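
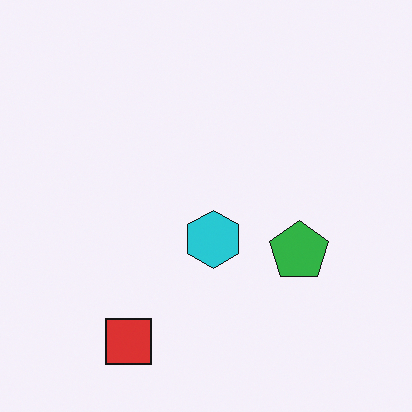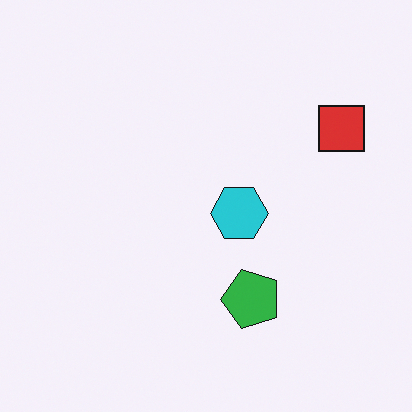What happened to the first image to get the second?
The second image is the first transposed (reflected across the top-left ↔ bottom-right diagonal).

Shapes have swapped their row and column positions — what was in the top-right is now in the bottom-left — a diagonal reflection.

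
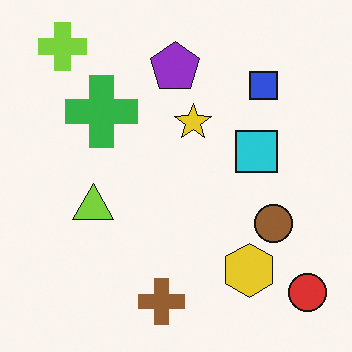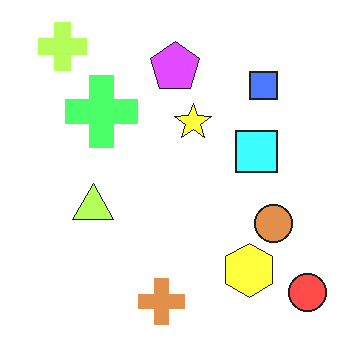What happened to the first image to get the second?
The transformation is: substantially brightened.

Every pixel — background and shapes alike — is uniformly brightened.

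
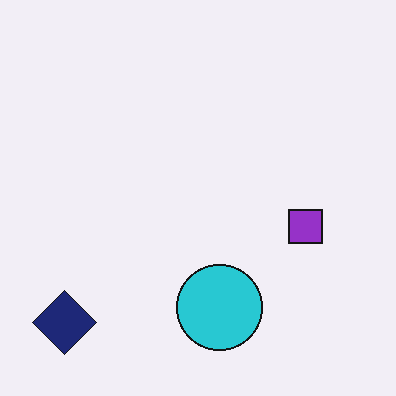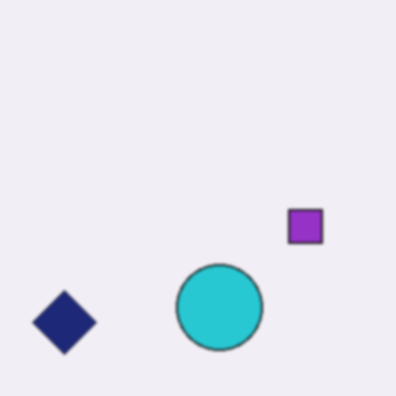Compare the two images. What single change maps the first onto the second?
It was lightly blurred.

Shape edges and outlines are uniformly softened across the whole image.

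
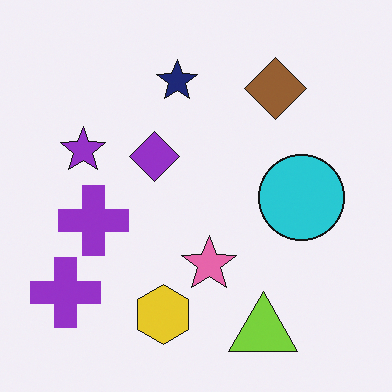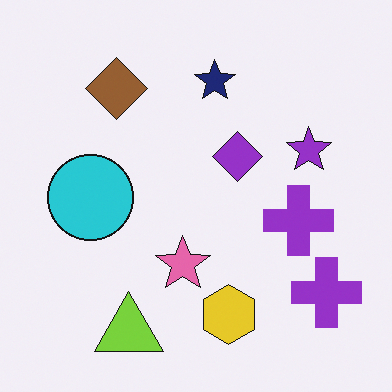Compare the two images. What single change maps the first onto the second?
It was flipped horizontally (left ↔ right).

The purple star is in the left of the first image and the right of the second — shapes on opposite sides of the vertical midline have swapped in a mirror flip.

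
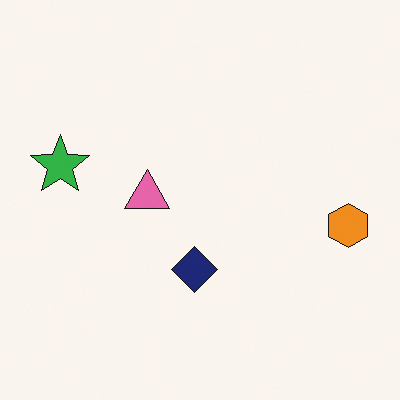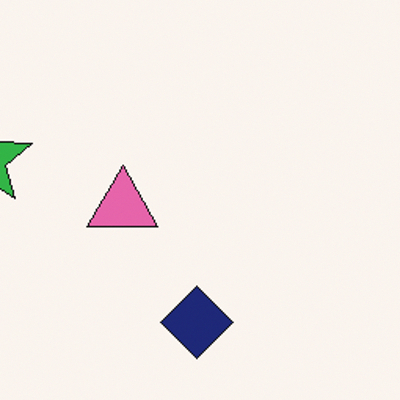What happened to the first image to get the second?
This is the original image cropped slightly and scaled back up.

The visible shapes are larger and the field of view is narrower; shapes near the original edges may be partly or wholly outside the frame — a crop-and-rescale.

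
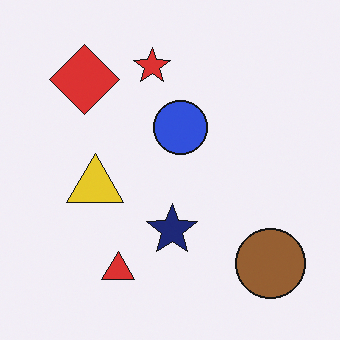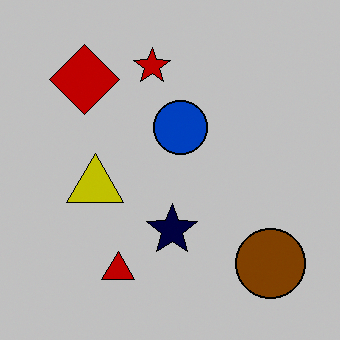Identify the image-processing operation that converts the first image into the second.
Aggressively posterized.

Each flat color has snapped to a coarser quantized level — most visibly, the near-white background has dropped to a flat grey.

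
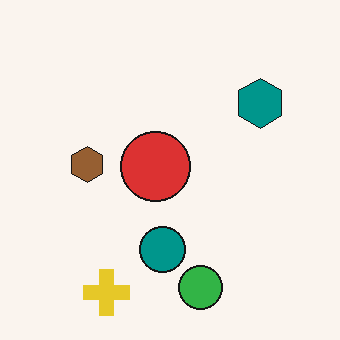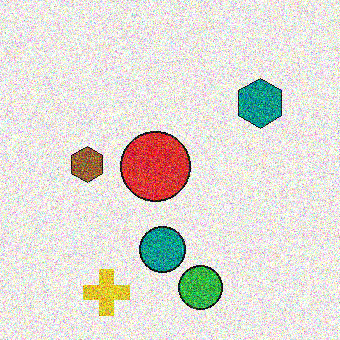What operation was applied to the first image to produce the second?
Degraded with heavy additive noise.

Random speckle covers the whole image, including the flat background.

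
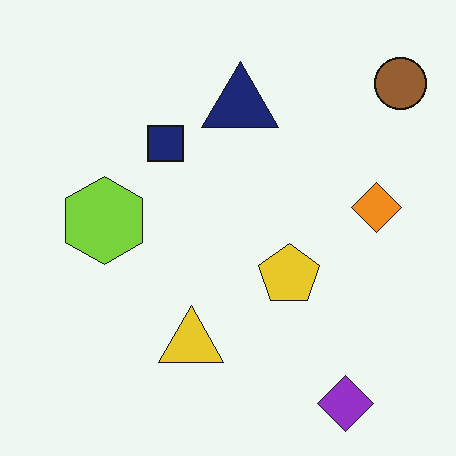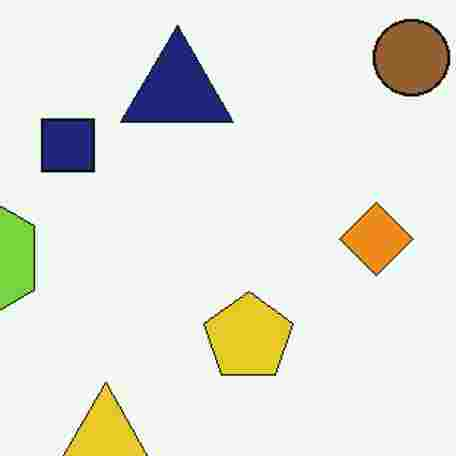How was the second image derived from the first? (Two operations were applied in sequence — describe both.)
The second image is the first cropped slightly and scaled back up, then degraded with heavy JPEG compression.

The visible shapes are larger and the field of view is narrower; shapes near the original edges may be partly or wholly outside the frame — a crop-and-rescale. Blocky 8×8 compression artifacts appear around shape edges and the flat background shows ringing — characteristic JPEG degradation.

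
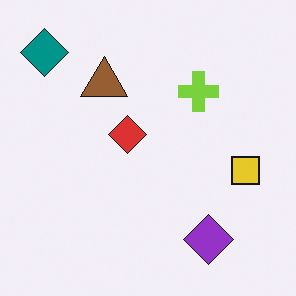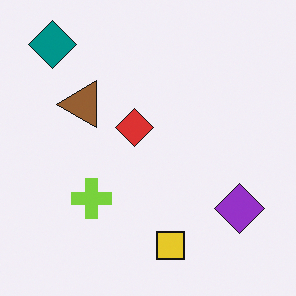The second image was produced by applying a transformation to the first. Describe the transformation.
The second image is the first transposed (reflected across the top-left ↔ bottom-right diagonal).

Shapes have swapped their row and column positions — what was in the top-right is now in the bottom-left — a diagonal reflection.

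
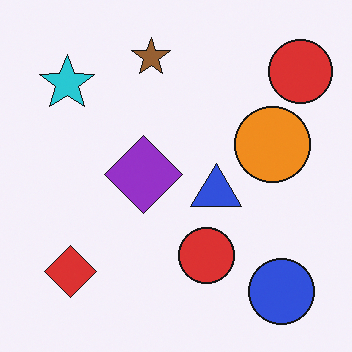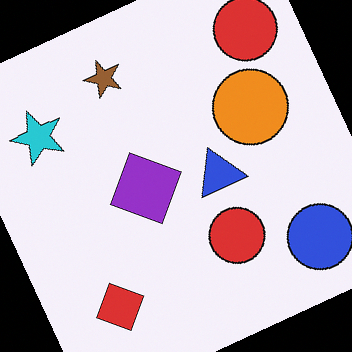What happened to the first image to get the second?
The second image is the first rotated counter-clockwise by a moderate amount.

Every shape is tilted by the same angle and the image corners show triangular fill wedges — a whole-image rotation by a non-right angle.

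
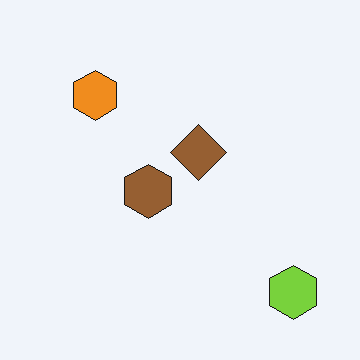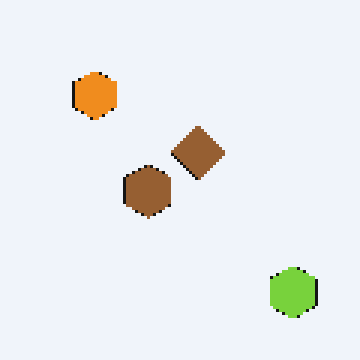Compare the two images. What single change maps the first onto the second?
This is the original image mildly pixelated.

Shapes are reduced to large square blocks; fine edges and outlines are lost — a downscale-then-upscale (mosaic) effect.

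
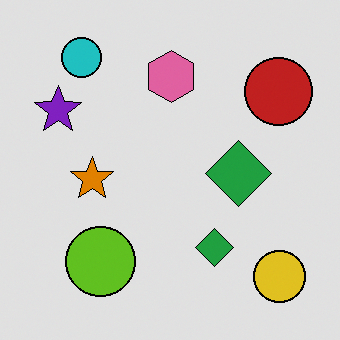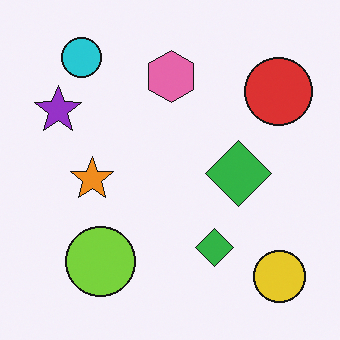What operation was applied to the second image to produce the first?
The transformation is: moderately posterized.

Each flat color has snapped to a coarser quantized level — most visibly, the near-white background has dropped to a flat grey.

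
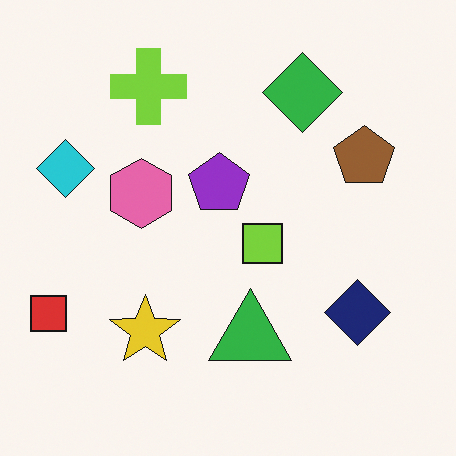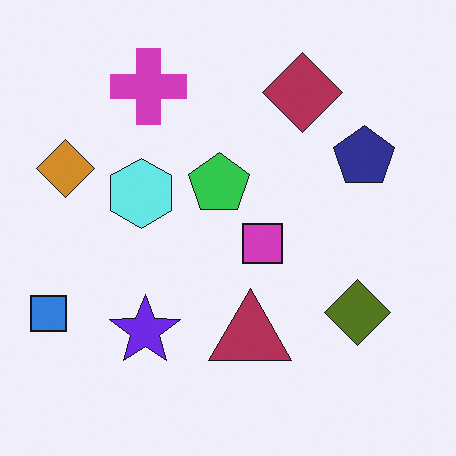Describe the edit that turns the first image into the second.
This is the original image hue-shifted by a large amount.

Every shape's color has rotated by the same amount around the hue wheel — a uniform hue shift.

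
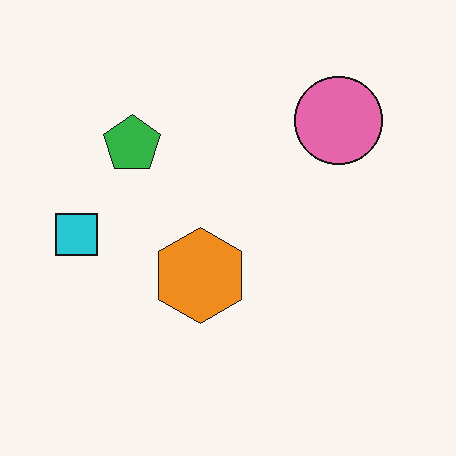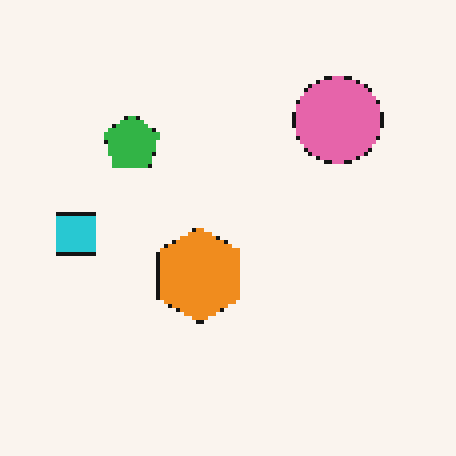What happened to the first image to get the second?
The image was lightly pixelated (a mild mosaic effect).

Shapes are reduced to large square blocks; fine edges and outlines are lost — a downscale-then-upscale (mosaic) effect.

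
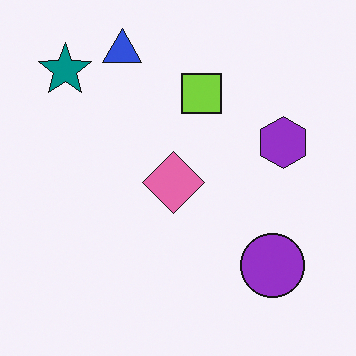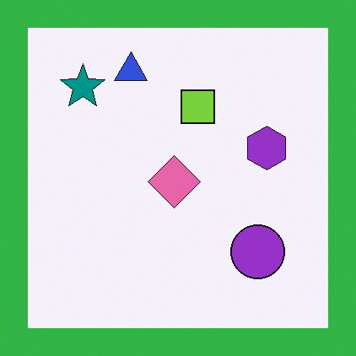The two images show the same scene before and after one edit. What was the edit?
The second image is the first framed with a green border.

A solid green frame runs around the edge of the second image, with the content slightly shrunk inside it.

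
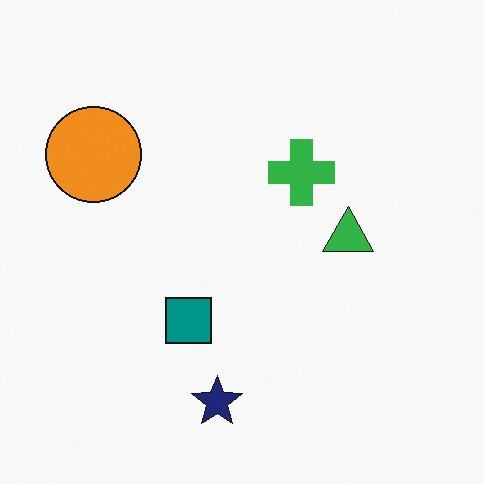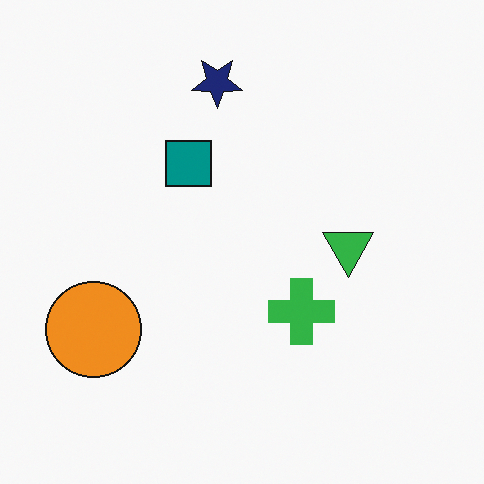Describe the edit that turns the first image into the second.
It was flipped vertically (top ↔ bottom).

The navy star is in the bottom of the first image and the top of the second — shapes on opposite sides of the horizontal midline have swapped in a mirror flip.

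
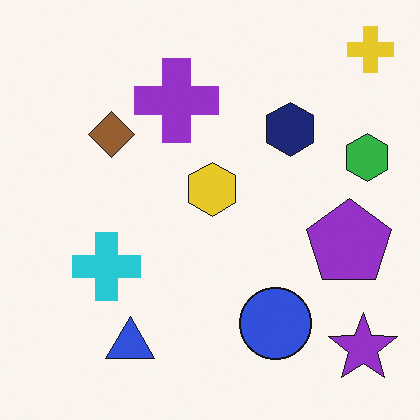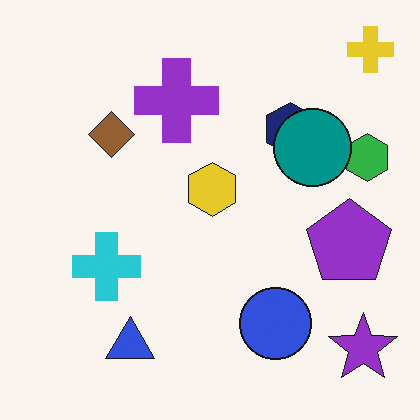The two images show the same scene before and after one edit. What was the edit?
The second image is the first overlaid with an additional teal circle.

A teal circle appears in the second image that is absent from the first.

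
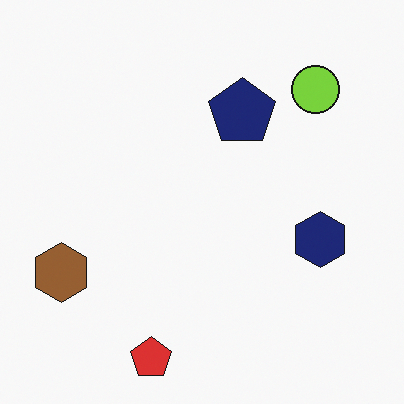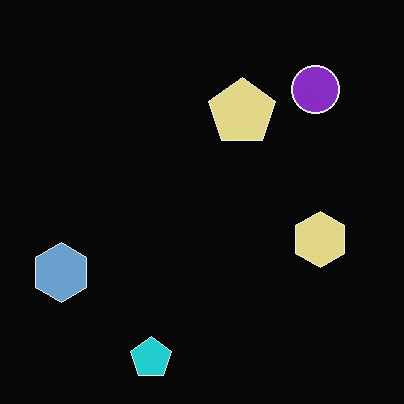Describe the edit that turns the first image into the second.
The image was color-inverted (negative).

The light background has become dark and every shape's color is its complement — a photographic negative.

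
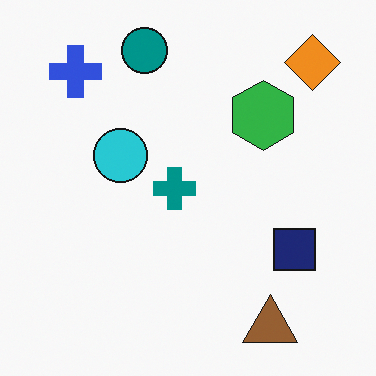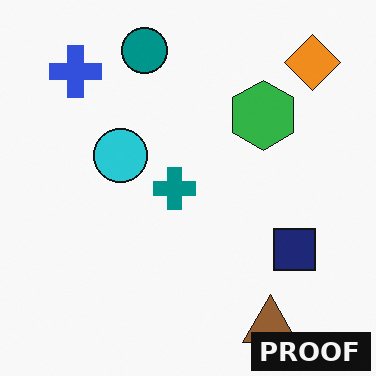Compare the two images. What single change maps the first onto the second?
Watermarked with the text "PROOF" in the lower-right corner.

A dark label reading "PROOF" appears in the lower-right corner.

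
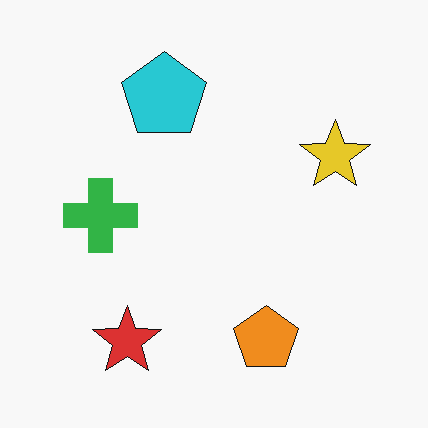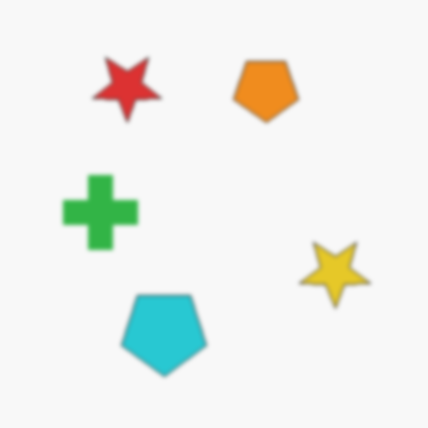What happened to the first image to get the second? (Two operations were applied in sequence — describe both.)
This is the original image lightly blurred, then flipped vertically (top ↔ bottom).

Shape edges and outlines are uniformly softened across the whole image. The red star is in the bottom-left of the first image and the top-left of the second — shapes on opposite sides of the horizontal midline have swapped in a mirror flip.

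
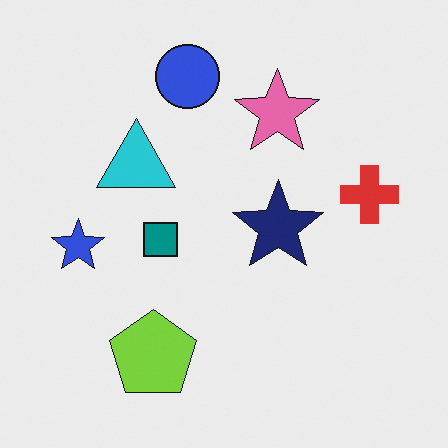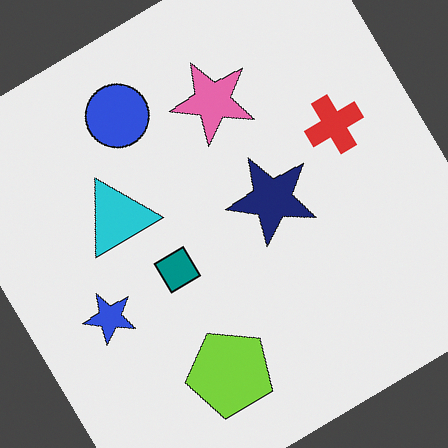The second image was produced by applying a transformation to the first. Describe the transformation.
This is the original image rotated counter-clockwise by a large amount — several tens of degrees.

Every shape is tilted by the same angle and the image corners show triangular fill wedges — a whole-image rotation by a non-right angle.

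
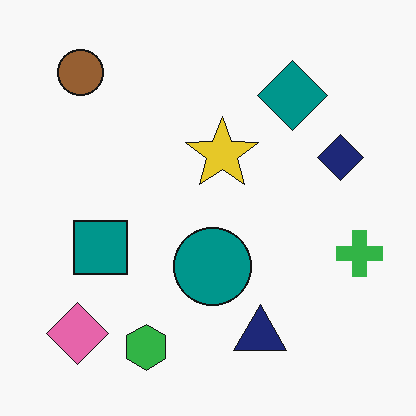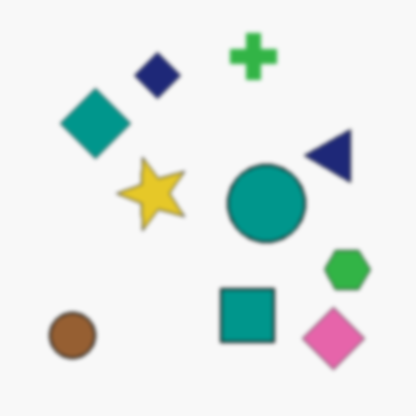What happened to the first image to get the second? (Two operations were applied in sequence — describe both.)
This is the original image lightly blurred, then rotated 90° counter-clockwise.

Shape edges and outlines are uniformly softened across the whole image. The brown circle sits in the top-left of the first image and the bottom-left of the second — consistent with a whole-image 90° counter-clockwise rotation.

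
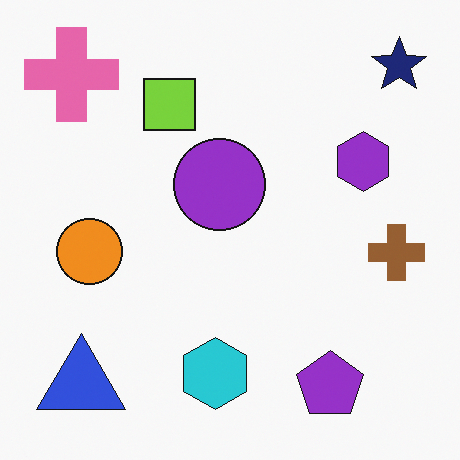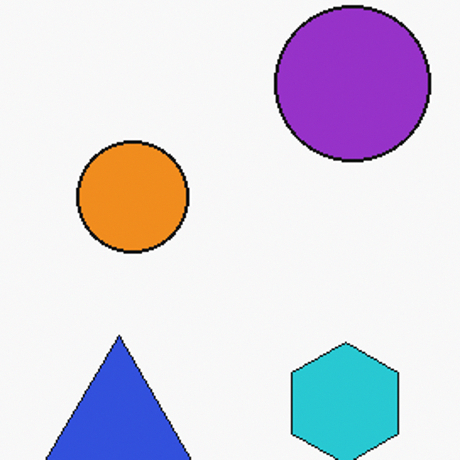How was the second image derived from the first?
It was cropped tightly and scaled back up.

The visible shapes are larger and the field of view is narrower; shapes near the original edges may be partly or wholly outside the frame — a crop-and-rescale.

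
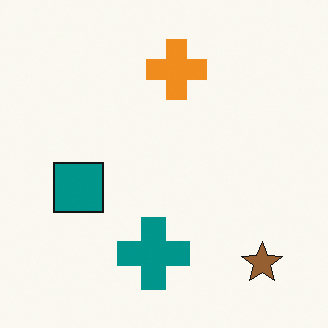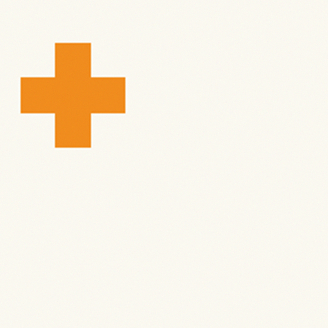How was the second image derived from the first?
It was cropped tightly and scaled back up.

The visible shapes are larger and the field of view is narrower; shapes near the original edges may be partly or wholly outside the frame — a crop-and-rescale.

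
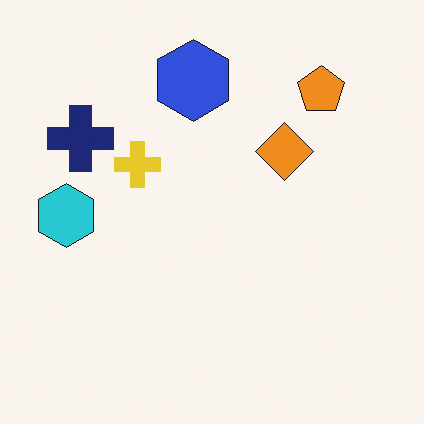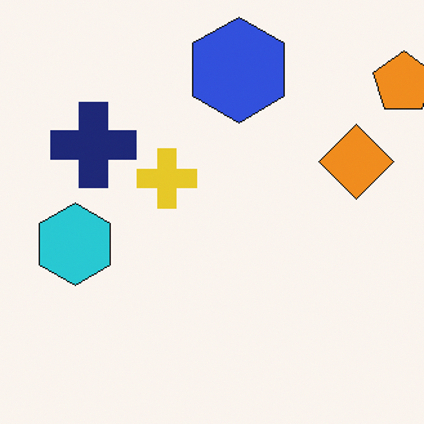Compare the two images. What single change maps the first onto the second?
The transformation is: cropped to a modestly smaller region and rescaled.

The visible shapes are larger and the field of view is narrower; shapes near the original edges may be partly or wholly outside the frame — a crop-and-rescale.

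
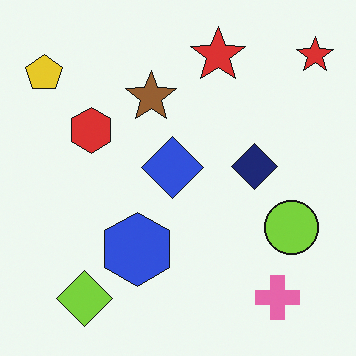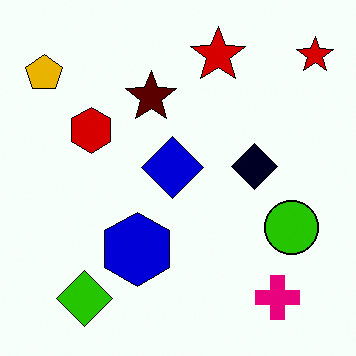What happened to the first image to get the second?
It was given much higher contrast.

Tones are pushed away from mid-grey across the whole image — a global contrast change.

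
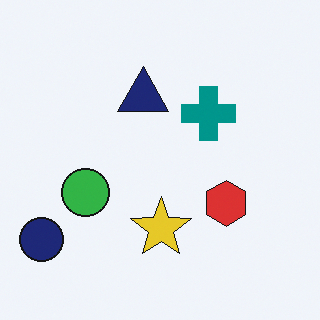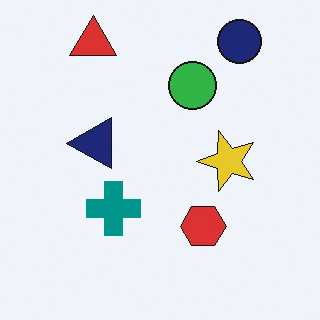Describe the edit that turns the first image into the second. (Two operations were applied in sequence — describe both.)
The transformation is: transposed (reflected across the top-left ↔ bottom-right diagonal), then overlaid with an additional red triangle.

Shapes have swapped their row and column positions — what was in the top-right is now in the bottom-left — a diagonal reflection. A red triangle appears in the second image that is absent from the first.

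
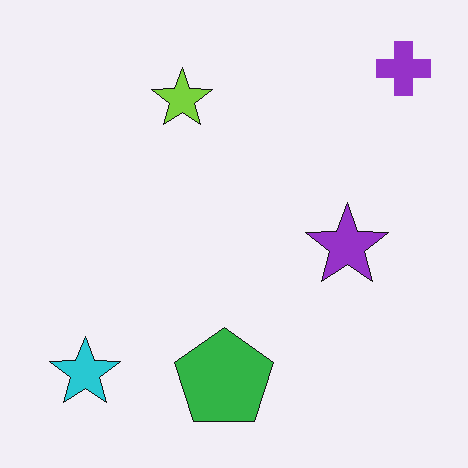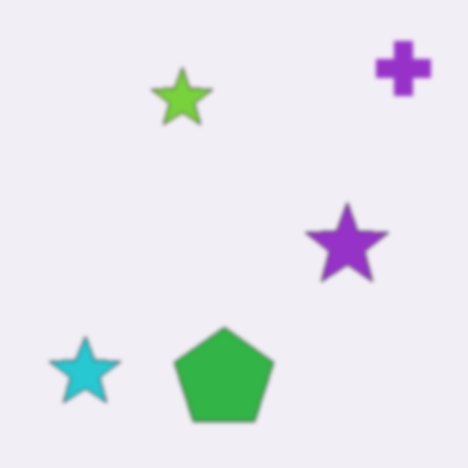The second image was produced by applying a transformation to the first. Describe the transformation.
It was slightly softened.

Shape edges and outlines are uniformly softened across the whole image.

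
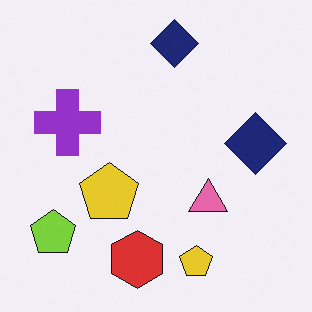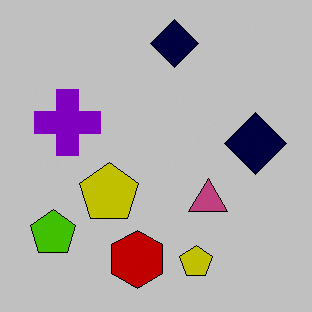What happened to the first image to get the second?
Aggressively posterized.

Each flat color has snapped to a coarser quantized level — most visibly, the near-white background has dropped to a flat grey.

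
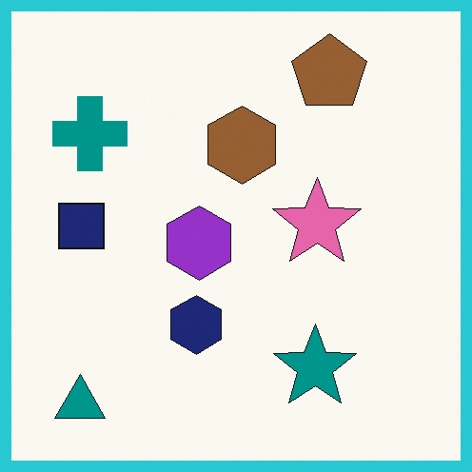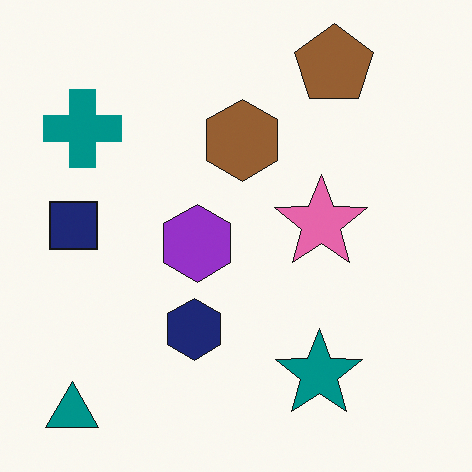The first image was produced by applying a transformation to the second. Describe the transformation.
It was framed with a cyan border.

A solid cyan frame runs around the edge of the first image, with the content slightly shrunk inside it.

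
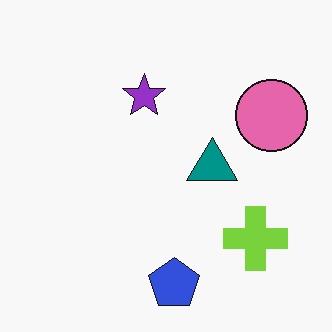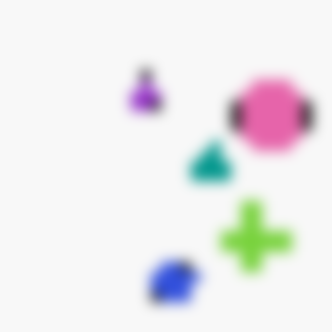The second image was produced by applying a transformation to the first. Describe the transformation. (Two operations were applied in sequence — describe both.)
The image was coarsely pixelated, then heavily blurred.

Shapes are reduced to large square blocks; fine edges and outlines are lost — a downscale-then-upscale (mosaic) effect. Shape edges and outlines are uniformly softened across the whole image.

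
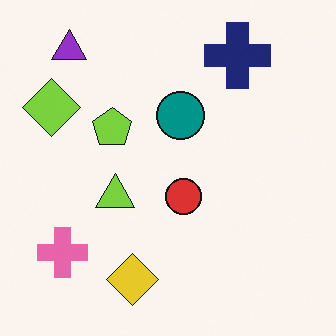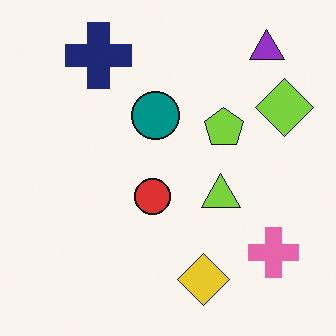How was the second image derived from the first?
It was flipped horizontally (left ↔ right).

The lime diamond is in the top-left of the first image and the top-right of the second — shapes on opposite sides of the vertical midline have swapped in a mirror flip.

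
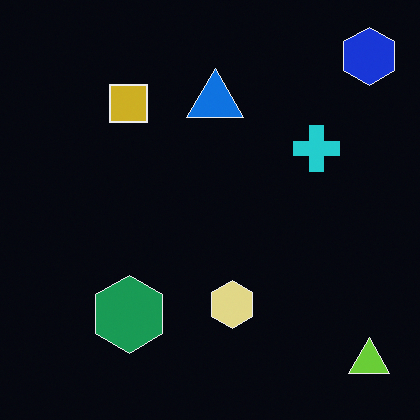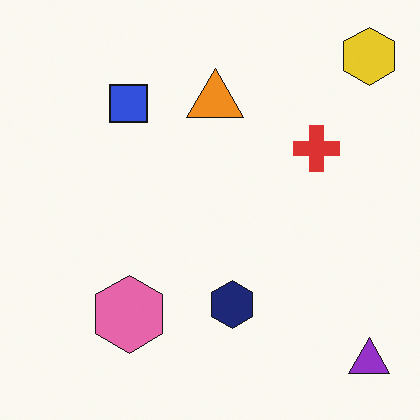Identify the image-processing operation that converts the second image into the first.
This is the original image color-inverted (negative).

The light background has become dark and every shape's color is its complement — a photographic negative.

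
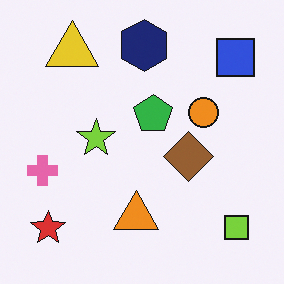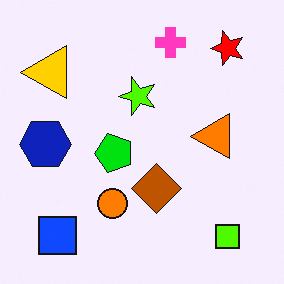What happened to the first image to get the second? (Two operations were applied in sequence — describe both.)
The transformation is: transposed (reflected across the top-left ↔ bottom-right diagonal), then made much more vivid (saturation change).

Shapes have swapped their row and column positions — what was in the top-right is now in the bottom-left — a diagonal reflection. All colors are more vivid — a global saturation change.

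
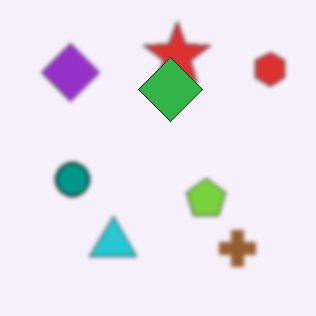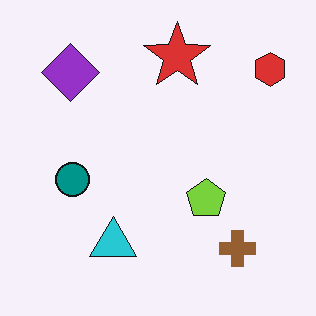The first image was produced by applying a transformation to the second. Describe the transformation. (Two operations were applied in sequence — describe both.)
The transformation is: slightly softened, then overlaid with an additional green diamond.

Shape edges and outlines are uniformly softened across the whole image. A green diamond appears in the first image that is absent from the second.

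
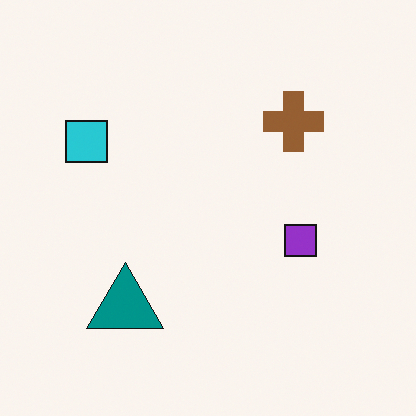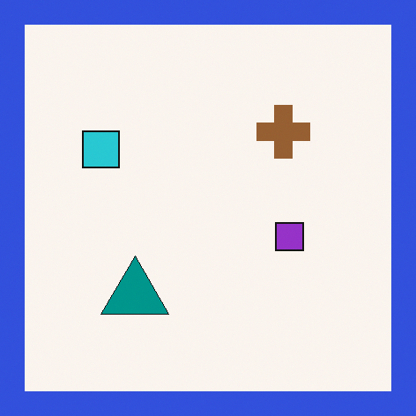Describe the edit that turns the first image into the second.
Framed with a blue border.

A solid blue frame runs around the edge of the second image, with the content slightly shrunk inside it.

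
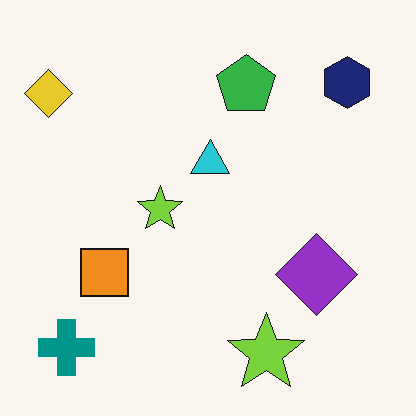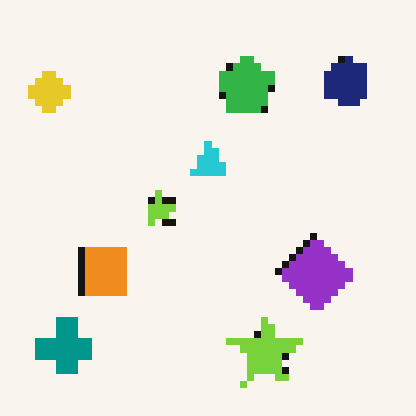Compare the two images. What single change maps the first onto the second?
Pixelated into visible square blocks.

Shapes are reduced to large square blocks; fine edges and outlines are lost — a downscale-then-upscale (mosaic) effect.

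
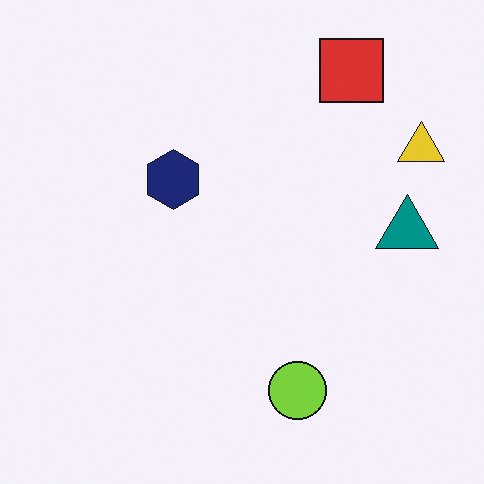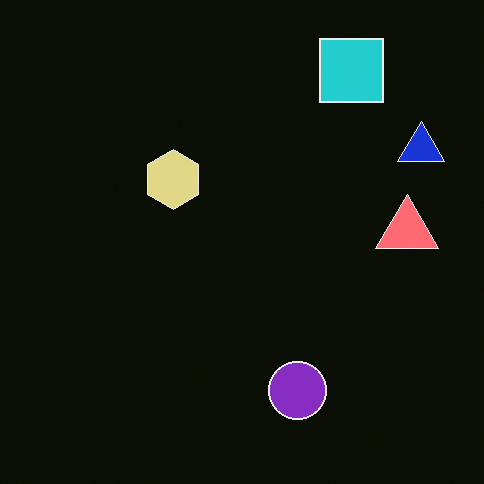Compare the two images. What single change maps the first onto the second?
Color-inverted (negative).

The light background has become dark and every shape's color is its complement — a photographic negative.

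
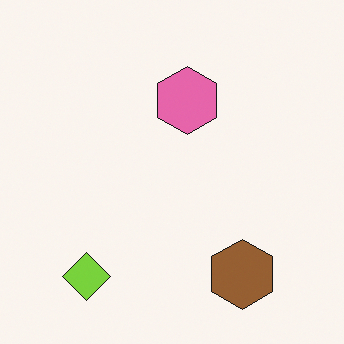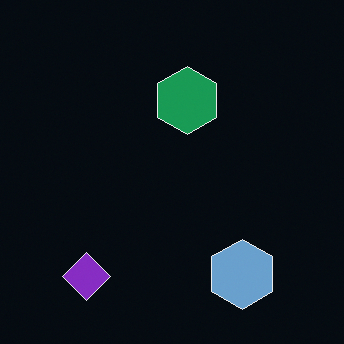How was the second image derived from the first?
The second image is the first color-inverted (negative).

The light background has become dark and every shape's color is its complement — a photographic negative.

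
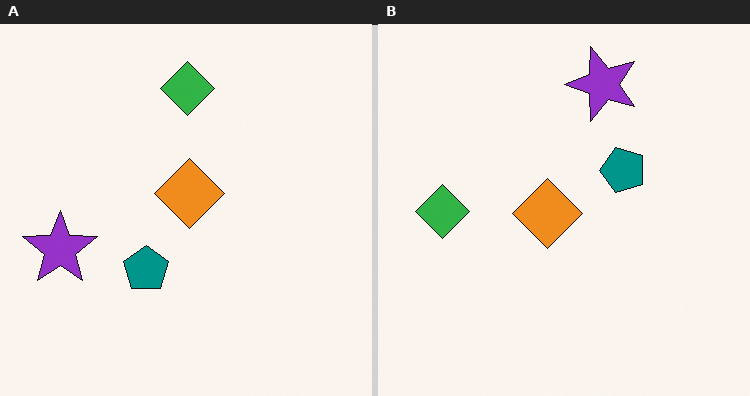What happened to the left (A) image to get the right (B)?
Transposed (reflected across the top-left ↔ bottom-right diagonal).

Shapes have swapped their row and column positions — what was in the top-right is now in the bottom-left — a diagonal reflection.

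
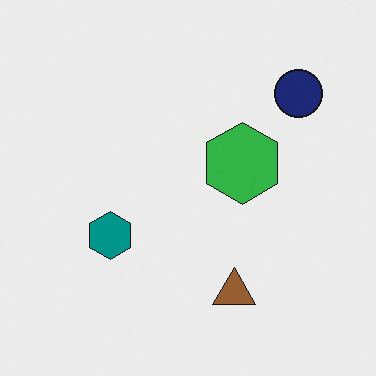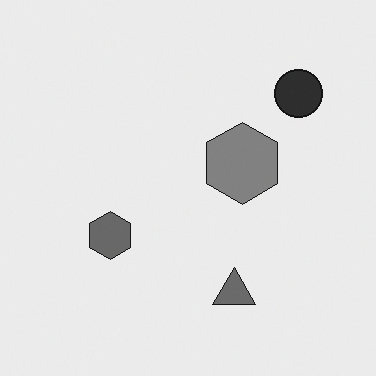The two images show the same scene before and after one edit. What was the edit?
The image was converted to grayscale.

All color is removed — every shape is now a shade of grey.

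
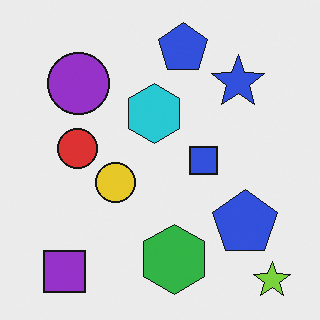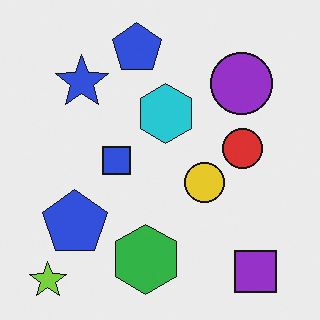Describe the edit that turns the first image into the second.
The second image is the first flipped horizontally (left ↔ right).

The lime star is in the bottom-right of the first image and the bottom-left of the second — shapes on opposite sides of the vertical midline have swapped in a mirror flip.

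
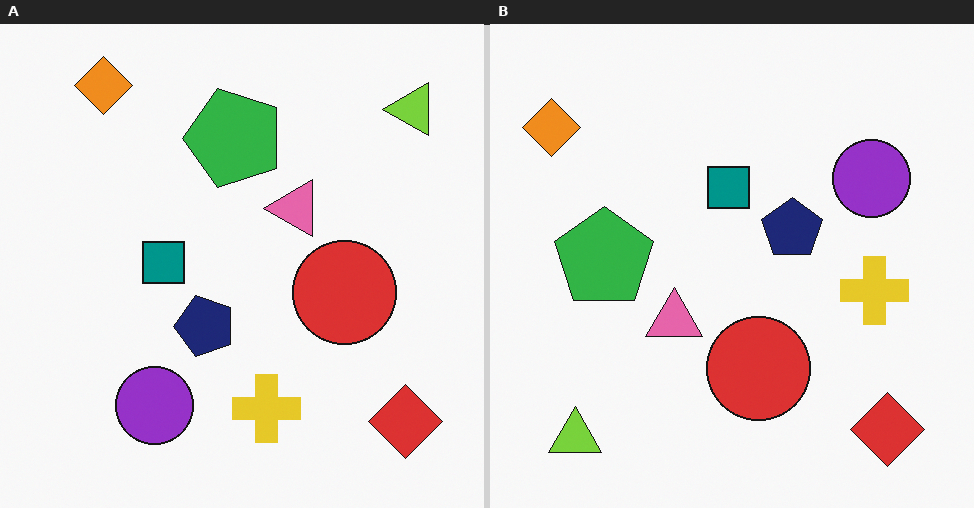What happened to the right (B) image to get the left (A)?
The left (A) image is the right (B) transposed (reflected across the top-left ↔ bottom-right diagonal).

Shapes have swapped their row and column positions — what was in the top-right is now in the bottom-left — a diagonal reflection.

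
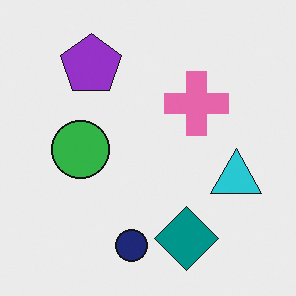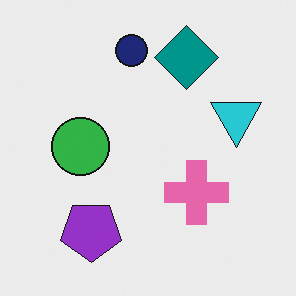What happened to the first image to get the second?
The transformation is: flipped vertically (top ↔ bottom).

The navy circle is in the bottom of the first image and the top of the second — shapes on opposite sides of the horizontal midline have swapped in a mirror flip.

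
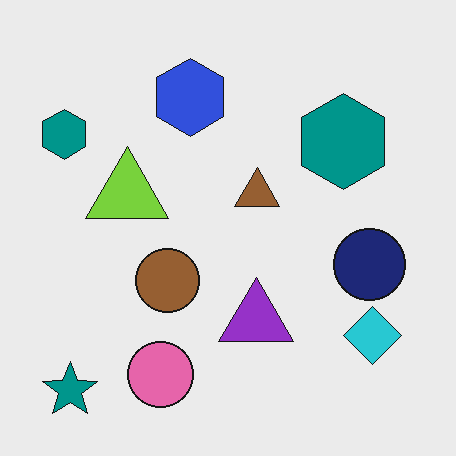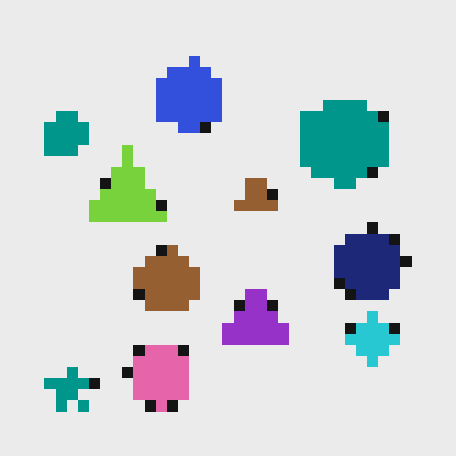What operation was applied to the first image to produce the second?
The second image is the first coarsely pixelated.

Shapes are reduced to large square blocks; fine edges and outlines are lost — a downscale-then-upscale (mosaic) effect.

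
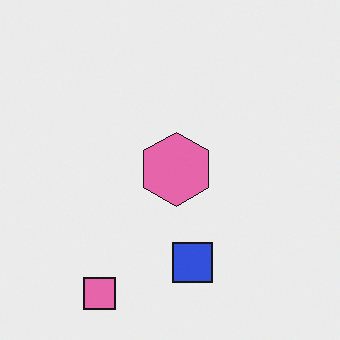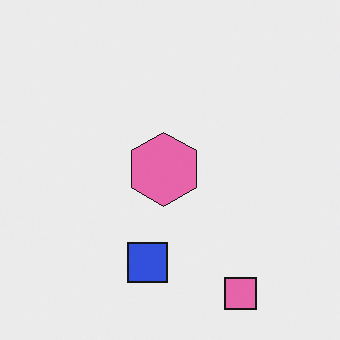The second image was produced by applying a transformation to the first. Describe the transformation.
The second image is the first flipped horizontally (left ↔ right).

The pink square is in the bottom-left of the first image and the bottom-right of the second — shapes on opposite sides of the vertical midline have swapped in a mirror flip.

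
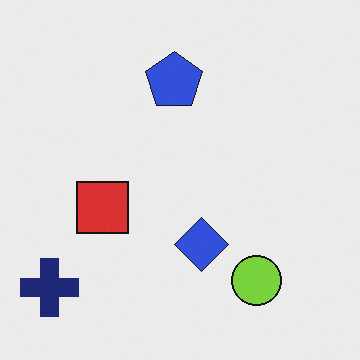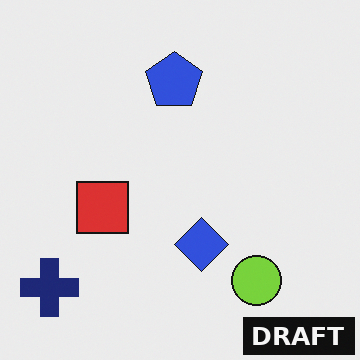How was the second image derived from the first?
The second image is the first watermarked with the text "DRAFT" in the lower-right corner.

A dark label reading "DRAFT" appears in the lower-right corner.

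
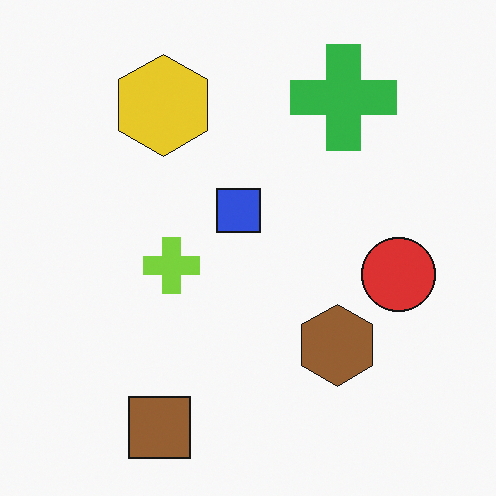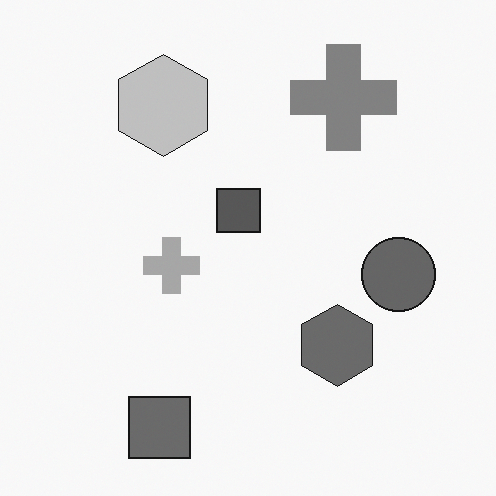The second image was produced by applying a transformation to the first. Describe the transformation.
The image was converted to grayscale.

All color is removed — every shape is now a shade of grey.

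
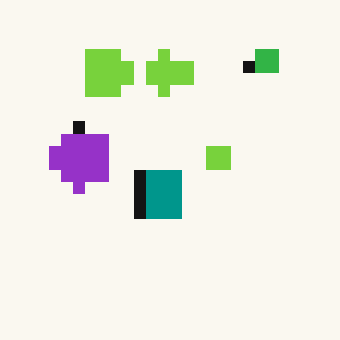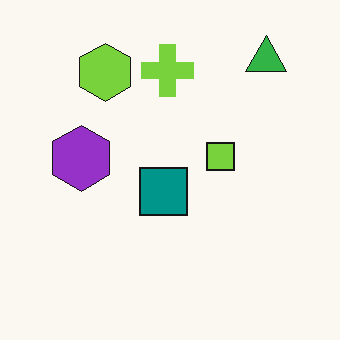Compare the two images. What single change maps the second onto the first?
The first image is the second heavily pixelated into large blocks.

Shapes are reduced to large square blocks; fine edges and outlines are lost — a downscale-then-upscale (mosaic) effect.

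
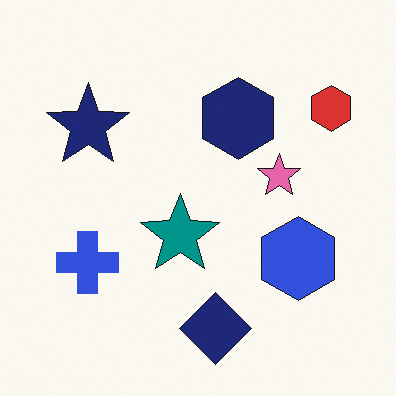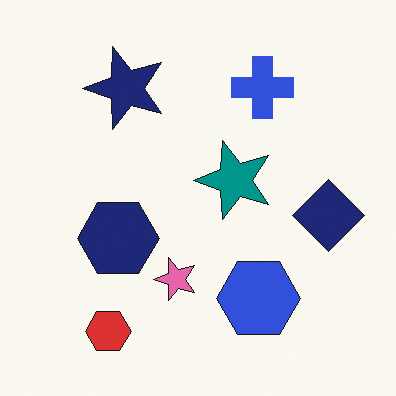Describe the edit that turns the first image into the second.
The second image is the first transposed (reflected across the top-left ↔ bottom-right diagonal).

Shapes have swapped their row and column positions — what was in the top-right is now in the bottom-left — a diagonal reflection.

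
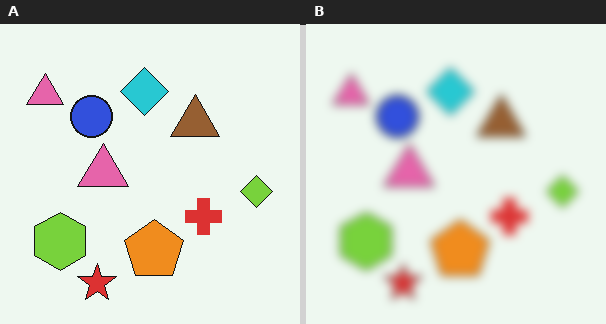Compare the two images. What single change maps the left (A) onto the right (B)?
Noticeably gaussian-blurred.

Shape edges and outlines are uniformly softened across the whole image.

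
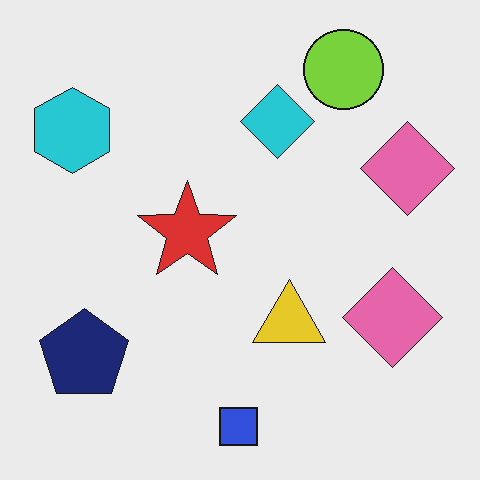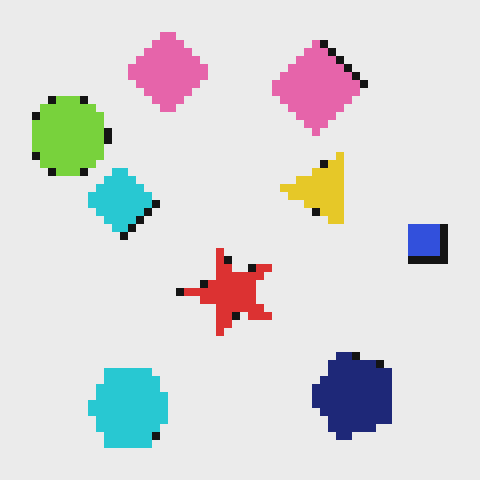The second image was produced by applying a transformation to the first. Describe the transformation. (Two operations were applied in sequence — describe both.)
The image was rotated 90° counter-clockwise, then moderately pixelated.

The cyan hexagon sits in the top-left of the first image and the bottom-left of the second — consistent with a whole-image 90° counter-clockwise rotation. Shapes are reduced to large square blocks; fine edges and outlines are lost — a downscale-then-upscale (mosaic) effect.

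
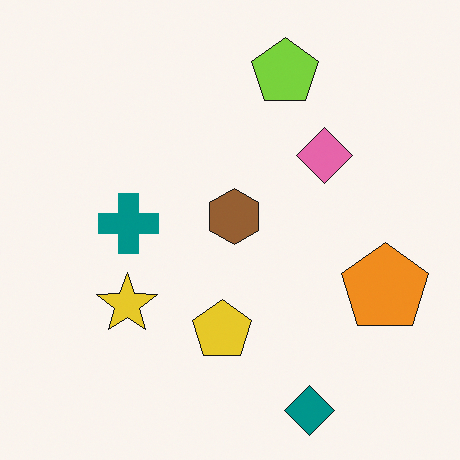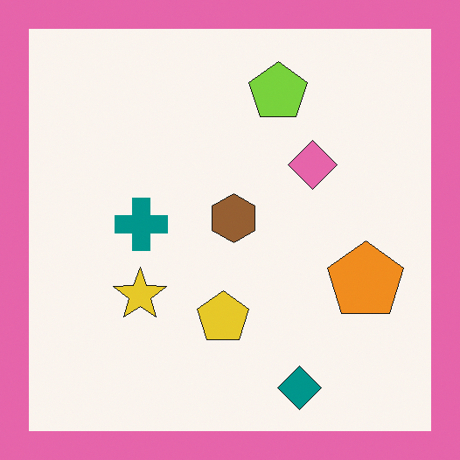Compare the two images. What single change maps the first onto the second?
It was framed with a pink border.

A solid pink frame runs around the edge of the second image, with the content slightly shrunk inside it.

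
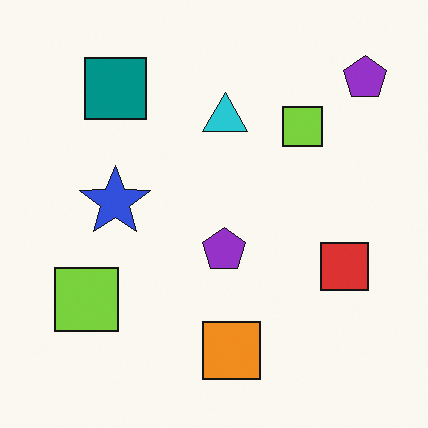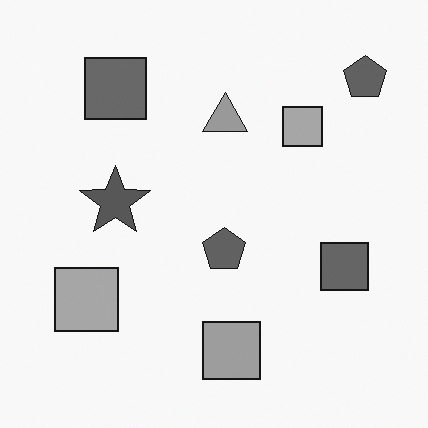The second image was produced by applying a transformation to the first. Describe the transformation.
Converted to grayscale.

All color is removed — every shape is now a shade of grey.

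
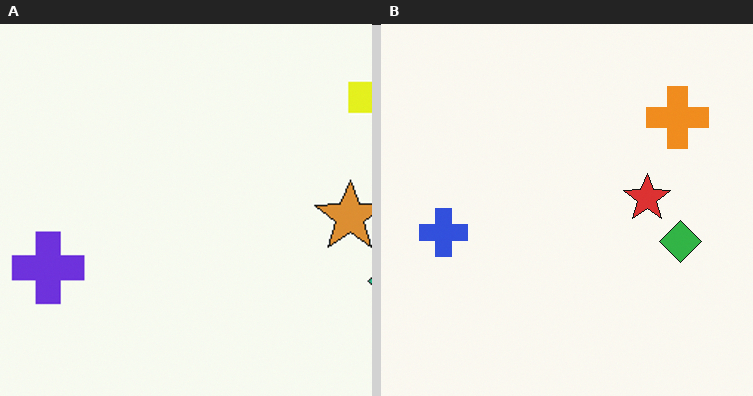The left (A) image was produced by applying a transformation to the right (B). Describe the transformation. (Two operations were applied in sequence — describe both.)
The left (A) image is the right (B) cropped to a modestly smaller region and rescaled, then hue-shifted by a small amount.

The visible shapes are larger and the field of view is narrower; shapes near the original edges may be partly or wholly outside the frame — a crop-and-rescale. Every shape's color has rotated by the same amount around the hue wheel — a uniform hue shift.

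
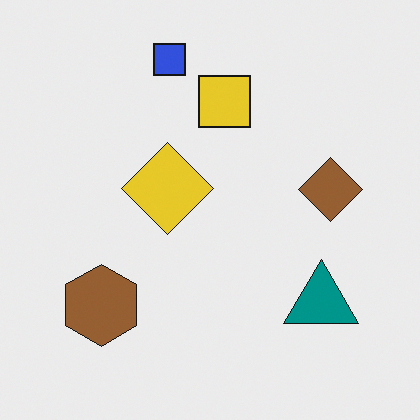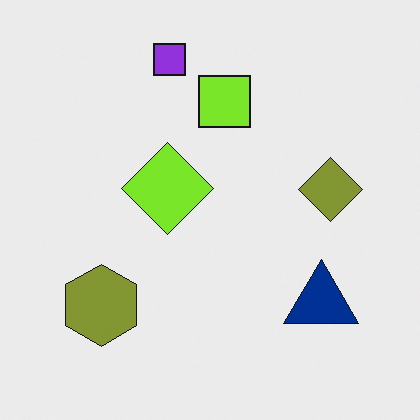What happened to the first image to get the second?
The image was hue-shifted slightly.

Every shape's color has rotated by the same amount around the hue wheel — a uniform hue shift.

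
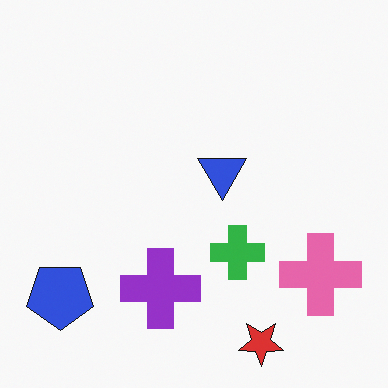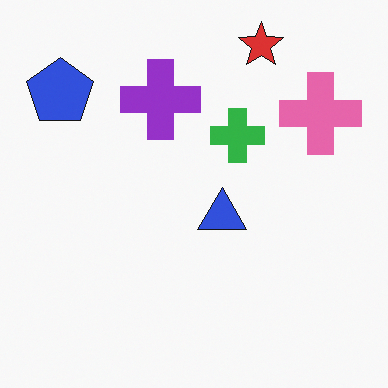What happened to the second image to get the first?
The image was flipped vertically (top ↔ bottom).

The red star is in the top-right of the second image and the bottom-right of the first — shapes on opposite sides of the horizontal midline have swapped in a mirror flip.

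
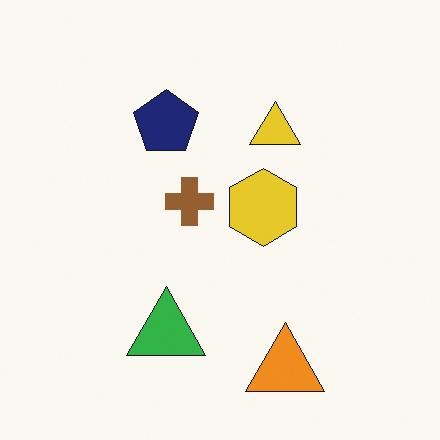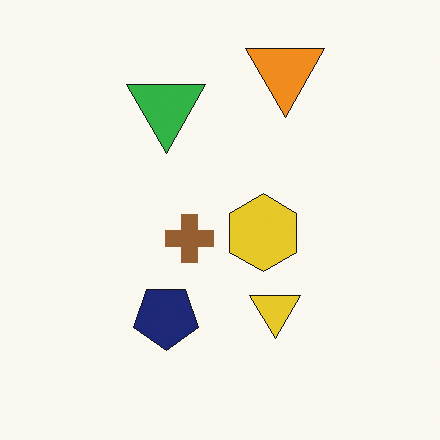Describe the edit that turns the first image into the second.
The image was flipped vertically (top ↔ bottom).

The orange triangle is in the bottom of the first image and the top of the second — shapes on opposite sides of the horizontal midline have swapped in a mirror flip.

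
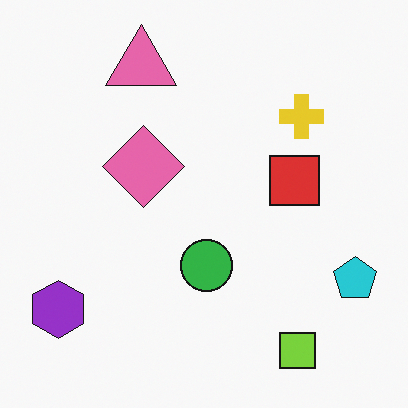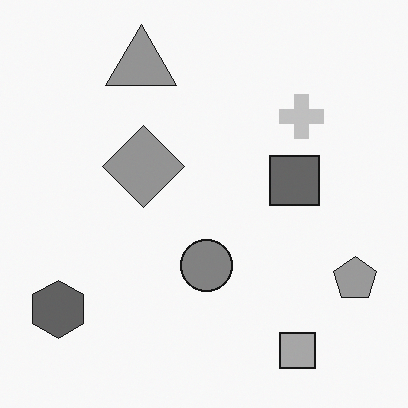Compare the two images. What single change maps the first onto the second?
The image was converted to grayscale.

All color is removed — every shape is now a shade of grey.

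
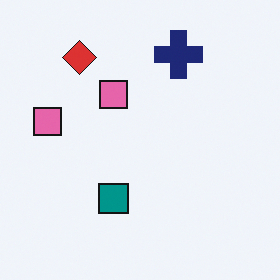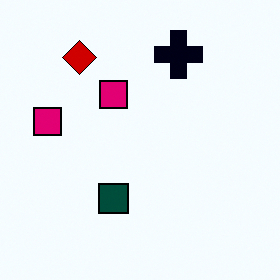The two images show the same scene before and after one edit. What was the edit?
Given much higher contrast.

Tones are pushed away from mid-grey across the whole image — a global contrast change.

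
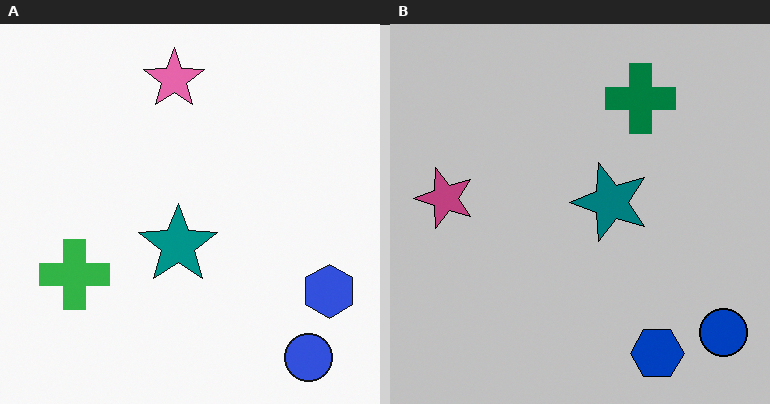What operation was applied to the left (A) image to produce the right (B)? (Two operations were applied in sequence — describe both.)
This is the original image heavily posterized to just a handful of flat colors, then transposed (reflected across the top-left ↔ bottom-right diagonal).

Each flat color has snapped to a coarser quantized level — most visibly, the near-white background has dropped to a flat grey. Shapes have swapped their row and column positions — what was in the top-right is now in the bottom-left — a diagonal reflection.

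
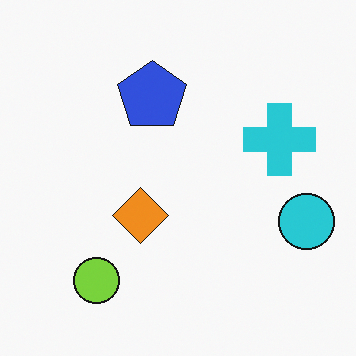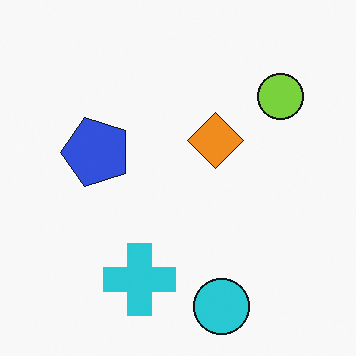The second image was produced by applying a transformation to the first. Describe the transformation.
This is the original image transposed (reflected across the top-left ↔ bottom-right diagonal).

Shapes have swapped their row and column positions — what was in the top-right is now in the bottom-left — a diagonal reflection.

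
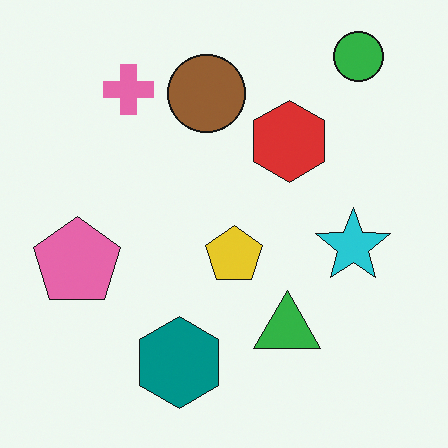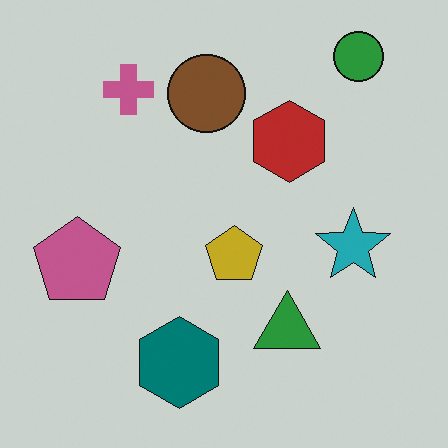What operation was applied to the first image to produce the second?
It was darkened a little.

Every pixel — background and shapes alike — is uniformly darkened.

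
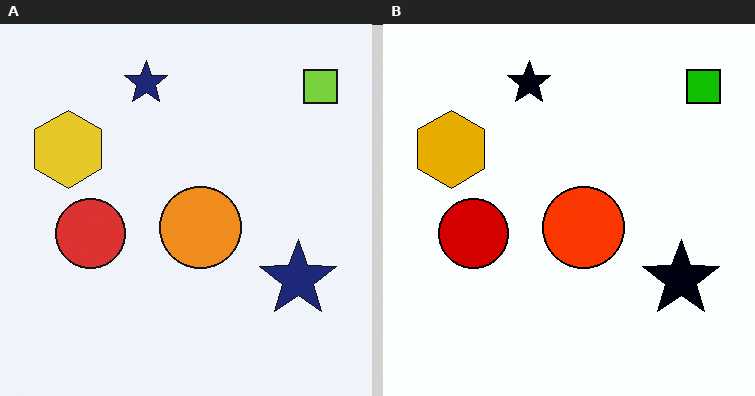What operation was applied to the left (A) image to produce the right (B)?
This is the original image given much higher contrast.

Tones are pushed away from mid-grey across the whole image — a global contrast change.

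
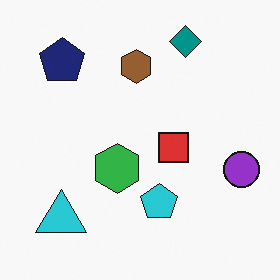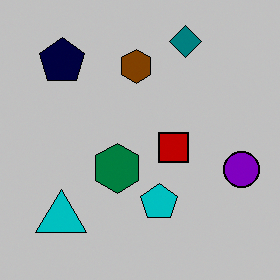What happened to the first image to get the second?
This is the original image aggressively posterized.

Each flat color has snapped to a coarser quantized level — most visibly, the near-white background has dropped to a flat grey.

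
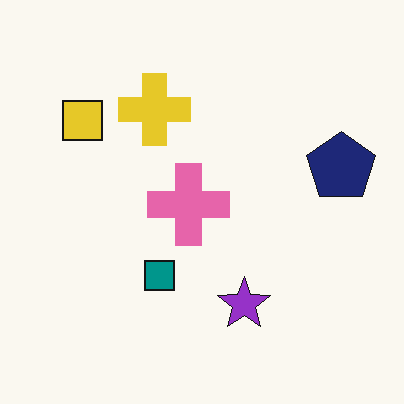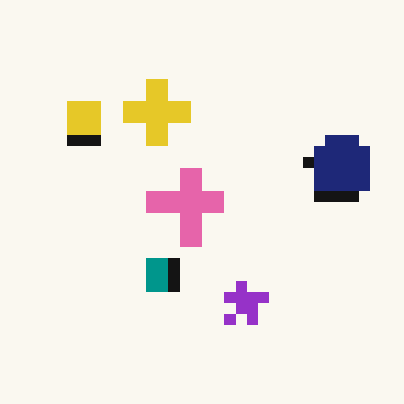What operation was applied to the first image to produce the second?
Heavily pixelated into large blocks.

Shapes are reduced to large square blocks; fine edges and outlines are lost — a downscale-then-upscale (mosaic) effect.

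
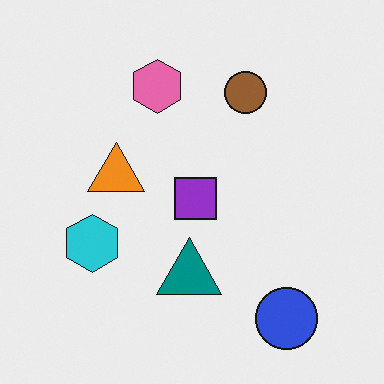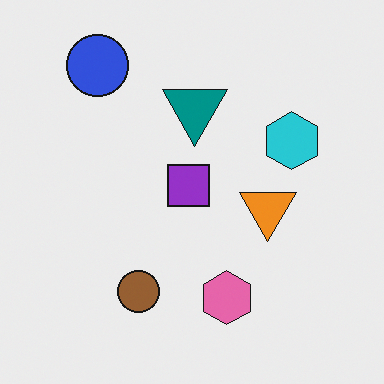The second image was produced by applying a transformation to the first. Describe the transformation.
The image was rotated 180°.

The blue circle sits in the bottom-right of the first image and the top-left of the second — consistent with a whole-image 180° rotation.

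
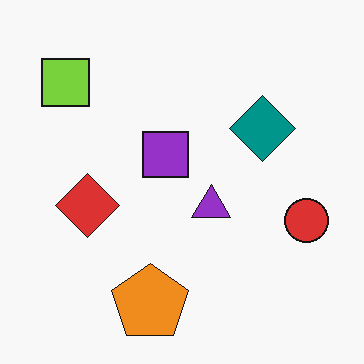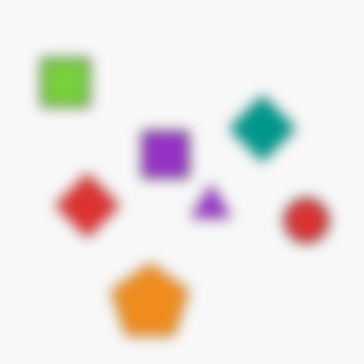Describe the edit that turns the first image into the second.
Heavily blurred.

Shape edges and outlines are uniformly softened across the whole image.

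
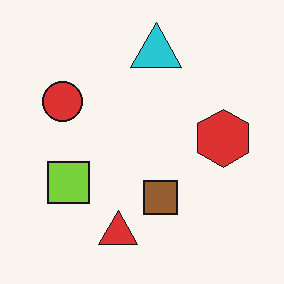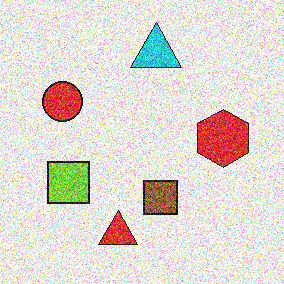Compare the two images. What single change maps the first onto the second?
The image was degraded with a thick layer of grain.

Random speckle covers the whole image, including the flat background.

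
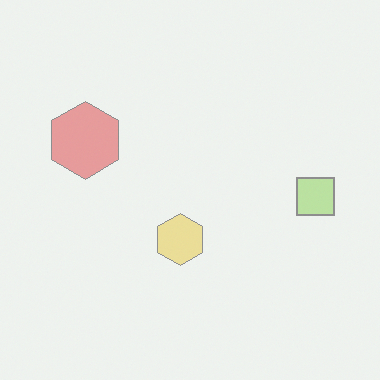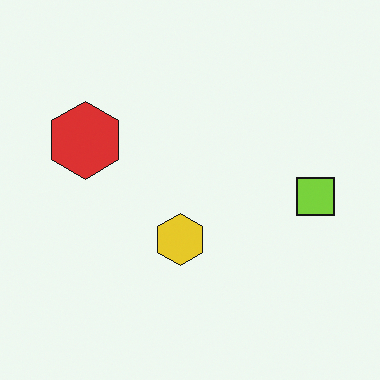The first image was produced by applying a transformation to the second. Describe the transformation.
It was given much lower contrast.

Tones are pushed toward mid-grey across the whole image — a global contrast change.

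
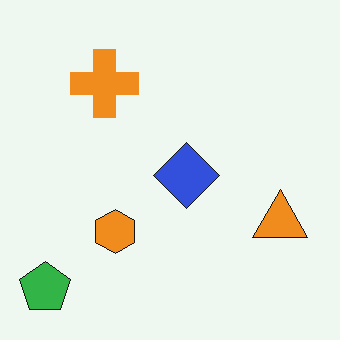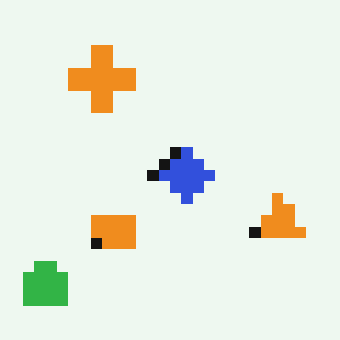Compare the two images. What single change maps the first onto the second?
The image was coarsely pixelated.

Shapes are reduced to large square blocks; fine edges and outlines are lost — a downscale-then-upscale (mosaic) effect.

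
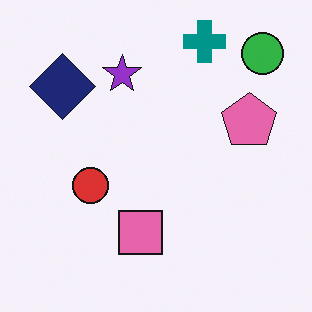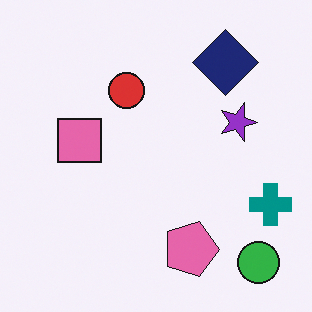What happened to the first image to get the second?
The image was rotated 90° clockwise.

The green circle sits in the top-right of the first image and the bottom-right of the second — consistent with a whole-image 90° clockwise rotation.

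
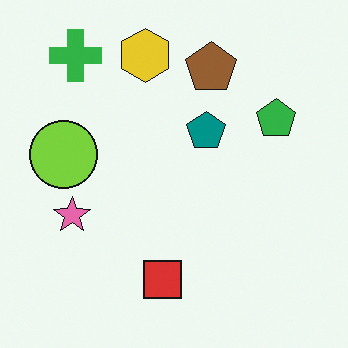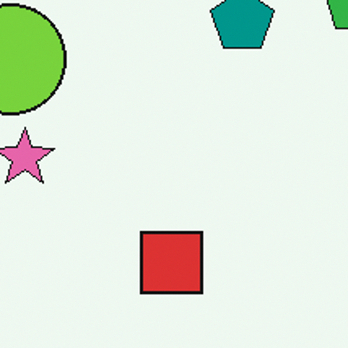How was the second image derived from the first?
The second image is the first cropped tightly and scaled back up.

The visible shapes are larger and the field of view is narrower; shapes near the original edges may be partly or wholly outside the frame — a crop-and-rescale.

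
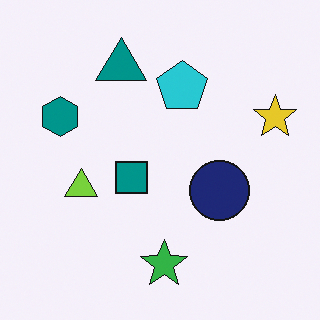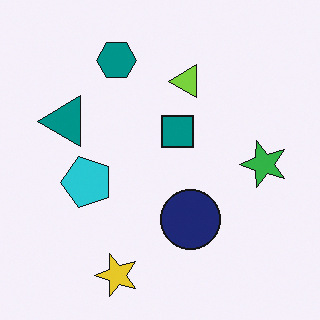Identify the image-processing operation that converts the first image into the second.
This is the original image transposed (reflected across the top-left ↔ bottom-right diagonal).

Shapes have swapped their row and column positions — what was in the top-right is now in the bottom-left — a diagonal reflection.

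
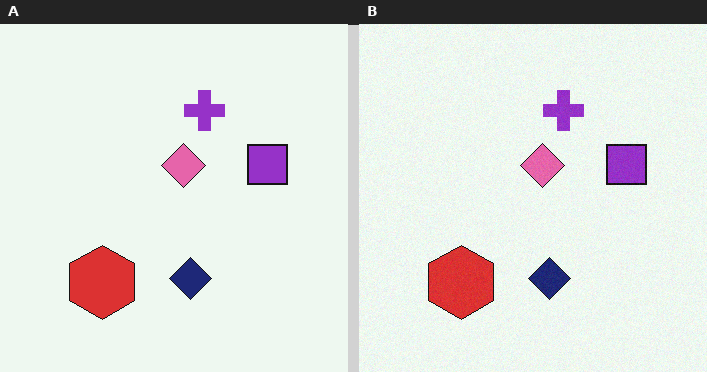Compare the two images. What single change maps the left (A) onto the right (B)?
Degraded with light additive noise.

Random speckle covers the whole image, including the flat background.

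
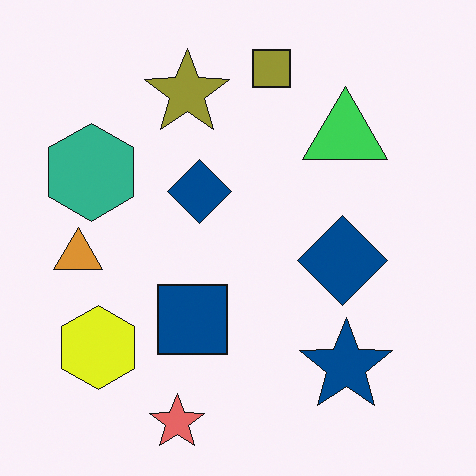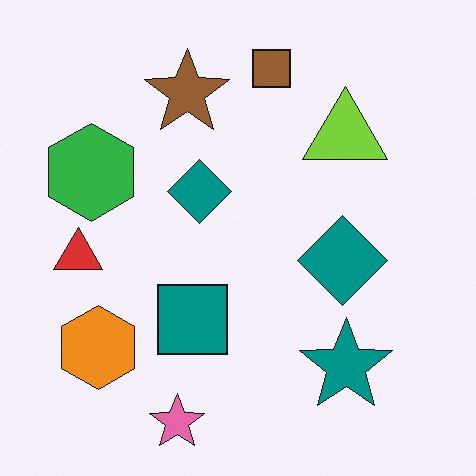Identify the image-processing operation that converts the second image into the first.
Hue-shifted slightly.

Every shape's color has rotated by the same amount around the hue wheel — a uniform hue shift.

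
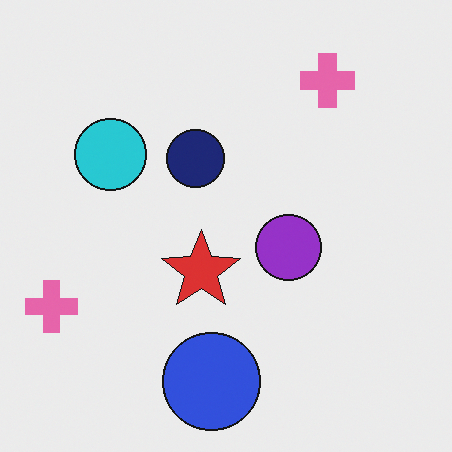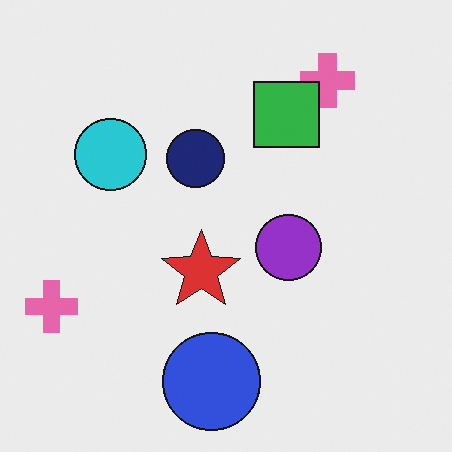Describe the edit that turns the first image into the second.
The second image is the first overlaid with an additional green square.

A green square appears in the second image that is absent from the first.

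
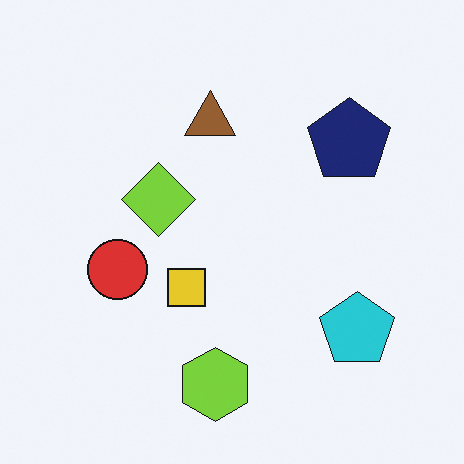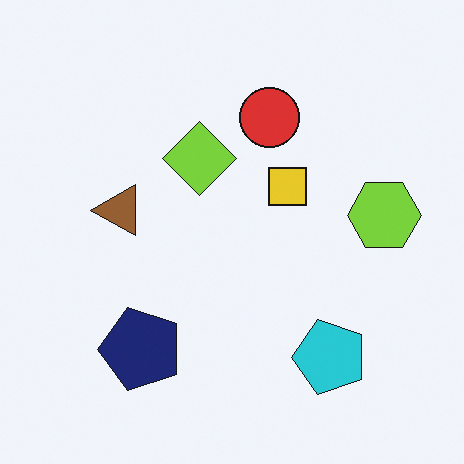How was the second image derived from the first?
The image was transposed (reflected across the top-left ↔ bottom-right diagonal).

Shapes have swapped their row and column positions — what was in the top-right is now in the bottom-left — a diagonal reflection.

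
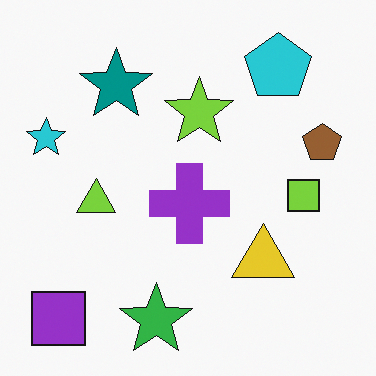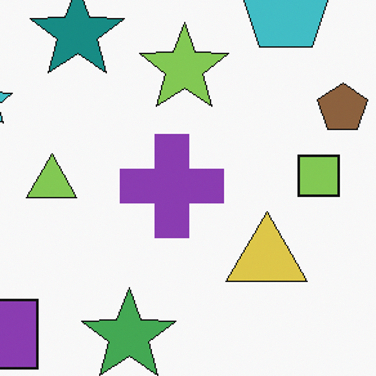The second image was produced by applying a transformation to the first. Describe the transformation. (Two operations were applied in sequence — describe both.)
The second image is the first slightly desaturated, then cropped to a modestly smaller region and rescaled.

All colors are more muted and greyish — a global saturation change. The visible shapes are larger and the field of view is narrower; shapes near the original edges may be partly or wholly outside the frame — a crop-and-rescale.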